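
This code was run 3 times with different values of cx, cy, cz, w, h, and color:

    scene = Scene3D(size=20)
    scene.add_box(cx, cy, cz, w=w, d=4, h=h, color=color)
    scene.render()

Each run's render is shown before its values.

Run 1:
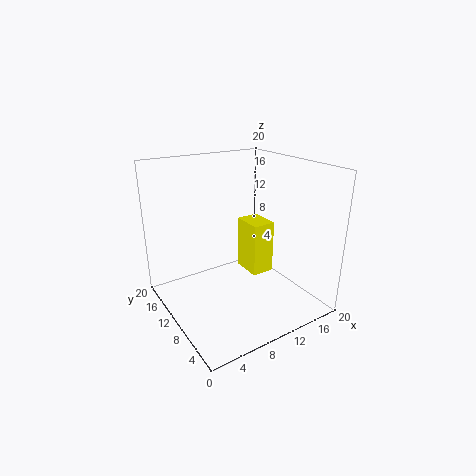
cx = 10; cy = 6; cz = 6; w = 3; h = 7; color = 'yellow'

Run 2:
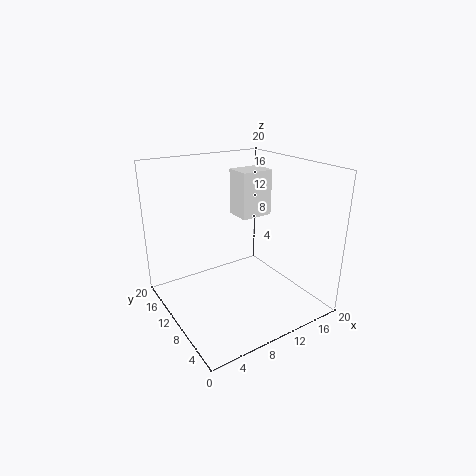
cx = 13; cy = 13; cz = 11; w = 5; h = 7; color = 'white'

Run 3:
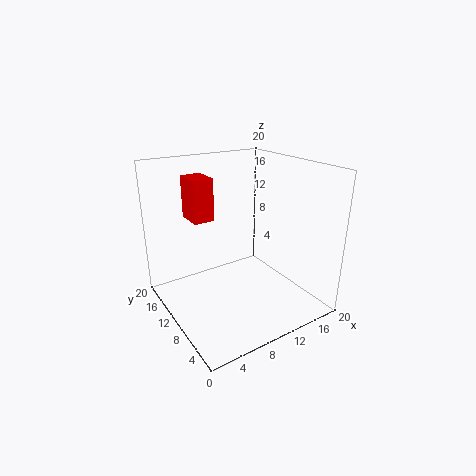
cx = 5; cy = 13; cz = 12; w = 3; h = 6; color = 'red'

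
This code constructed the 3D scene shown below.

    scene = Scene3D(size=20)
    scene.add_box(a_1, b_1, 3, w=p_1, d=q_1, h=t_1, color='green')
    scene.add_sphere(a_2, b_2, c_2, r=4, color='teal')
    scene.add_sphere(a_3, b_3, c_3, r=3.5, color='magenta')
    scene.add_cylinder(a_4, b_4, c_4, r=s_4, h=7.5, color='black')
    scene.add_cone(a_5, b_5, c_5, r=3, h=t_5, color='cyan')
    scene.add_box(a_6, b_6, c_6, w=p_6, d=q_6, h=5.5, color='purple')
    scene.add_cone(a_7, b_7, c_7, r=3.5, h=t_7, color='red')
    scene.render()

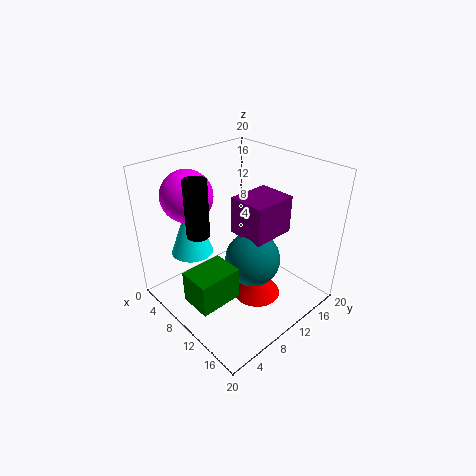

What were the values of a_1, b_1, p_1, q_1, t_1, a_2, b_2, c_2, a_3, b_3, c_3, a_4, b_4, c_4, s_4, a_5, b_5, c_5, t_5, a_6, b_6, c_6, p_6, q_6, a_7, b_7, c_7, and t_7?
a_1 = 8.5
b_1 = 1.5
p_1 = 4.5
q_1 = 6
t_1 = 4.5
a_2 = 11
b_2 = 12
c_2 = 6
a_3 = 5
b_3 = 5.5
c_3 = 16
a_4 = 8.5
b_4 = 4.5
c_4 = 12
s_4 = 1.5
a_5 = 4.5
b_5 = 6
c_5 = 7
t_5 = 8
a_6 = 7.5
b_6 = 11
c_6 = 9.5
p_6 = 5.5
q_6 = 6.5
a_7 = 12
b_7 = 12
c_7 = 0.5
t_7 = 5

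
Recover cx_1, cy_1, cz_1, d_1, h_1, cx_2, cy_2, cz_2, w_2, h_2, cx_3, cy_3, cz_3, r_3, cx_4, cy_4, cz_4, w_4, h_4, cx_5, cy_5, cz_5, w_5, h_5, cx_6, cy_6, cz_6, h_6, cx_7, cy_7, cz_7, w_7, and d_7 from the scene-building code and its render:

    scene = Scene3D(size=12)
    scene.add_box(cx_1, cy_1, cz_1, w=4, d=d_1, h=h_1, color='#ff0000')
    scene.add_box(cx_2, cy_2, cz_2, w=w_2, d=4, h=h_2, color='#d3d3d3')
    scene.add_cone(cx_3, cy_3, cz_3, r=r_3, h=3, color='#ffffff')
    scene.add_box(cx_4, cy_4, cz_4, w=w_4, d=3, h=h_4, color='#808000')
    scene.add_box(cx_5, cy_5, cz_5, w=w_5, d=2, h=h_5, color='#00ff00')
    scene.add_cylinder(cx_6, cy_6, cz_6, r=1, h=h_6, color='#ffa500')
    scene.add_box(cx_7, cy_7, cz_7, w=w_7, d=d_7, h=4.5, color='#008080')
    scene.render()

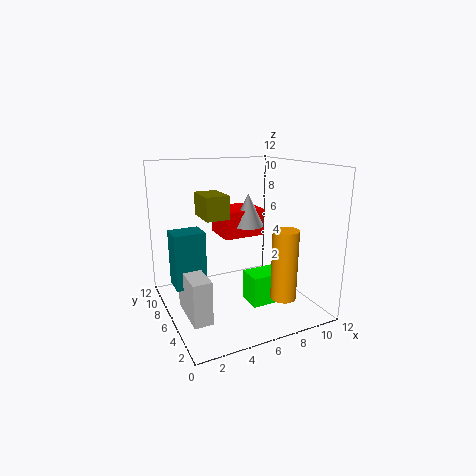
cx_1 = 6; cy_1 = 8.5; cz_1 = 5; d_1 = 3.5; h_1 = 2.5; cx_2 = 1; cy_2 = 3; cz_2 = 0.5; w_2 = 1.5; h_2 = 3.5; cx_3 = 8.5; cy_3 = 9; cz_3 = 6; r_3 = 1.5; cx_4 = 3.5; cy_4 = 6.5; cz_4 = 7.5; w_4 = 2; h_4 = 2; cx_5 = 6; cy_5 = 3; cz_5 = 1; w_5 = 3; h_5 = 2.5; cx_6 = 8; cy_6 = 2; cz_6 = 2; h_6 = 5.5; cx_7 = 0.5; cy_7 = 5.5; cz_7 = 2.5; w_7 = 2.5; d_7 = 2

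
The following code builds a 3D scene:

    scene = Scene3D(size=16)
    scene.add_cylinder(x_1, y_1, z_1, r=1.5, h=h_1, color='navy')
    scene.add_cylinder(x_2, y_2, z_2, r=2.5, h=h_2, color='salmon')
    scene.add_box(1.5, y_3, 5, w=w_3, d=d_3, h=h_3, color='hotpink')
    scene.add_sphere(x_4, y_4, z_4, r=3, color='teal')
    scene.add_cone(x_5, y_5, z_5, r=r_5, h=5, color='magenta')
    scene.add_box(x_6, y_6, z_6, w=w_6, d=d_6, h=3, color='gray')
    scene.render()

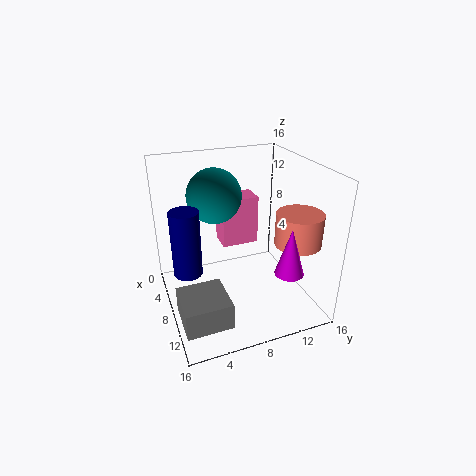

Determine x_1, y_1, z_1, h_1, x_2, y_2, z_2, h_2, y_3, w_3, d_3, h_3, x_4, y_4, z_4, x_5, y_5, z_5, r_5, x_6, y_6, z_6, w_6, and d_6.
x_1 = 9, y_1 = 2, z_1 = 5.5, h_1 = 7, x_2 = 11.5, y_2 = 13.5, z_2 = 8, h_2 = 3.5, y_3 = 7.5, w_3 = 3, d_3 = 4.5, h_3 = 6, x_4 = 6, y_4 = 6, z_4 = 12.5, x_5 = 13.5, y_5 = 11.5, z_5 = 6, r_5 = 1.5, x_6 = 8.5, y_6 = 0.5, z_6 = 0.5, w_6 = 5, d_6 = 5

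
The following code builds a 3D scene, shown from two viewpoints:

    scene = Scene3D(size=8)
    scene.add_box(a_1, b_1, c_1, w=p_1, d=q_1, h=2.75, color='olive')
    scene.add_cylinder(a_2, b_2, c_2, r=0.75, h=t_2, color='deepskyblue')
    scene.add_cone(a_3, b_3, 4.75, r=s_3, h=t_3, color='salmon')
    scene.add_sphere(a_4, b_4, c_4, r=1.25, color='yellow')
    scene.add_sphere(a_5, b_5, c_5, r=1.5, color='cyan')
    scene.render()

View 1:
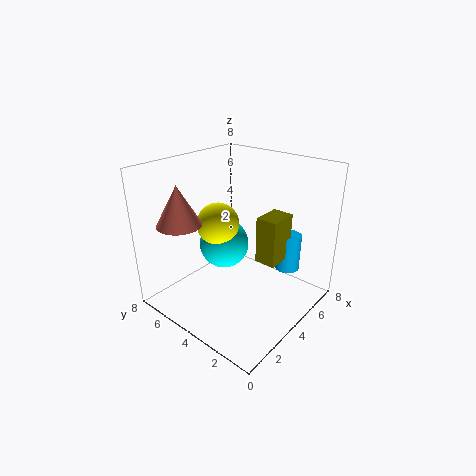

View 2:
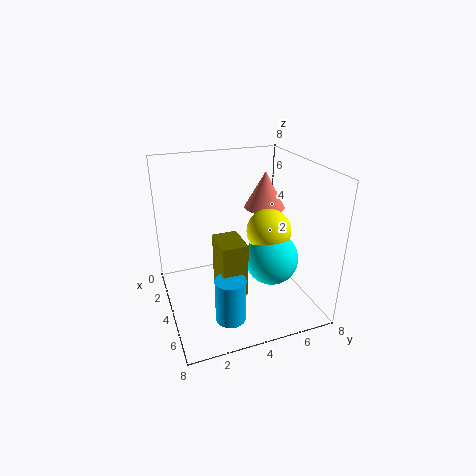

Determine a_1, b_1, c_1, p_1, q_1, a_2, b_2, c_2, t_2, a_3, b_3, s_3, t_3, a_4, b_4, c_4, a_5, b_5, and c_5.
a_1 = 5; b_1 = 2.25; c_1 = 2.25; p_1 = 1.75; q_1 = 1.25; a_2 = 7; b_2 = 2.5; c_2 = 1.25; t_2 = 2.25; a_3 = 2; b_3 = 6.5; s_3 = 1.25; t_3 = 2.25; a_4 = 4.25; b_4 = 5.75; c_4 = 4.25; a_5 = 4.75; b_5 = 5.75; c_5 = 2.75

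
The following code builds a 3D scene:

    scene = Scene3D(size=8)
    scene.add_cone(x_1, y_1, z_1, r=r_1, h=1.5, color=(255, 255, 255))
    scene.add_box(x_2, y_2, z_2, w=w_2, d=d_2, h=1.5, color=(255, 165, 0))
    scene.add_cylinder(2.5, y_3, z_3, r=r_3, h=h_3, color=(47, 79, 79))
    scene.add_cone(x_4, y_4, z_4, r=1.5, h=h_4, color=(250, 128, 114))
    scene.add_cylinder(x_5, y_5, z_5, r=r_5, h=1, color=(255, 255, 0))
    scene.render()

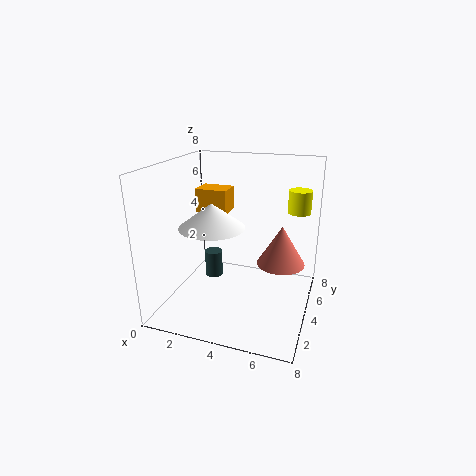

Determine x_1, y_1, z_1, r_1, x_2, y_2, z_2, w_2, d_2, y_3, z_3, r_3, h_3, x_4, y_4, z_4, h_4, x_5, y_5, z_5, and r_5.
x_1 = 2, y_1 = 5, z_1 = 4, r_1 = 2, x_2 = 0.5, y_2 = 6, z_2 = 4.5, w_2 = 2, d_2 = 1.5, y_3 = 4, z_3 = 1.5, r_3 = 0.5, h_3 = 1.5, x_4 = 6, y_4 = 6.5, z_4 = 1.5, h_4 = 2.5, x_5 = 7.5, y_5 = 2, z_5 = 6.5, r_5 = 0.5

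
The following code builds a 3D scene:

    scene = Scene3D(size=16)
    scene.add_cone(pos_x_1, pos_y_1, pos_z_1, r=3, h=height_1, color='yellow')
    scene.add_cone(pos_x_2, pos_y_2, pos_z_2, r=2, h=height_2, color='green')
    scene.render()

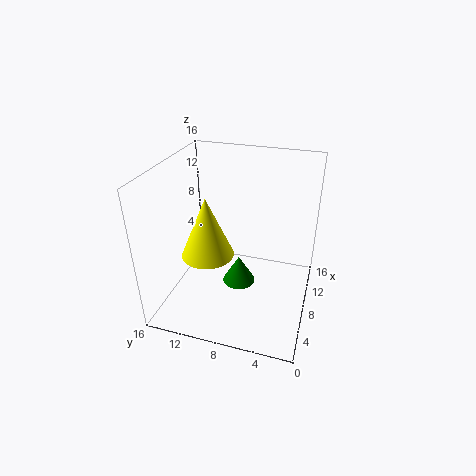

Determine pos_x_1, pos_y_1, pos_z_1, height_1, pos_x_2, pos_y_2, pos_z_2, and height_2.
pos_x_1 = 7.5, pos_y_1 = 11.5, pos_z_1 = 5.5, height_1 = 7, pos_x_2 = 10, pos_y_2 = 8.5, pos_z_2 = 0.5, height_2 = 3.5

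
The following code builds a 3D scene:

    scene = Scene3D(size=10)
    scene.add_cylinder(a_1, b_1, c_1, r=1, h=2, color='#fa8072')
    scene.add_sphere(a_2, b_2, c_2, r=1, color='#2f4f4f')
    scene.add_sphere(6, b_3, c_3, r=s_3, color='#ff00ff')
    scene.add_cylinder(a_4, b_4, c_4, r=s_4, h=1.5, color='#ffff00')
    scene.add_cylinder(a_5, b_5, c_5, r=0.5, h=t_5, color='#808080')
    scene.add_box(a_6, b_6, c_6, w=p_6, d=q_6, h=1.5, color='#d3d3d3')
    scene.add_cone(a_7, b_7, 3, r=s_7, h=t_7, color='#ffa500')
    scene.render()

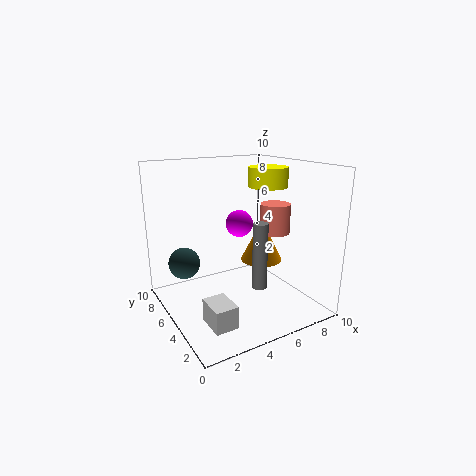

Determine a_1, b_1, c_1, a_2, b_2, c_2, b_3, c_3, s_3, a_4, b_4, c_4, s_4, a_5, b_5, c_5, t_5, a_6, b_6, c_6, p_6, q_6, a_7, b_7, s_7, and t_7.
a_1 = 7, b_1 = 3.5, c_1 = 5.5, a_2 = 1, b_2 = 5, c_2 = 4, b_3 = 6.5, c_3 = 5.5, s_3 = 1, a_4 = 8.5, b_4 = 6.5, c_4 = 8, s_4 = 1.5, a_5 = 5.5, b_5 = 3, c_5 = 2, t_5 = 4.5, a_6 = 1.5, b_6 = 1.5, c_6 = 0.5, p_6 = 1.5, q_6 = 2, a_7 = 7, b_7 = 5, s_7 = 1.5, t_7 = 3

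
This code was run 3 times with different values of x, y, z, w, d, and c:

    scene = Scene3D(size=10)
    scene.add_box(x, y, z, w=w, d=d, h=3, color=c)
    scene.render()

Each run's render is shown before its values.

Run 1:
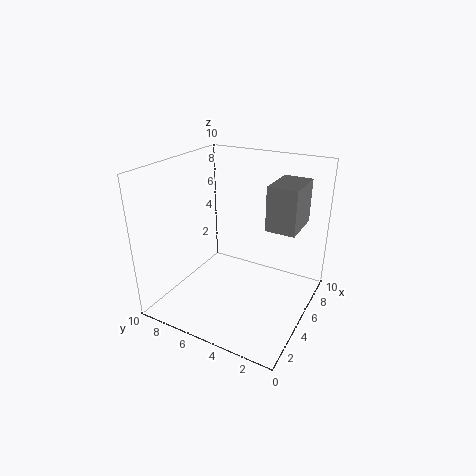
x = 5; y = 1; z = 6; w = 3; d = 2; c = 'gray'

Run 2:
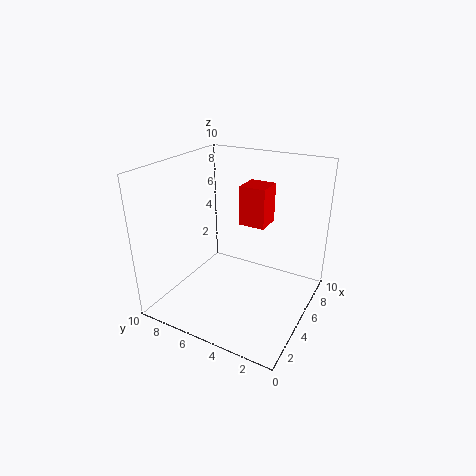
x = 7; y = 4; z = 5; w = 2; d = 2; c = 'red'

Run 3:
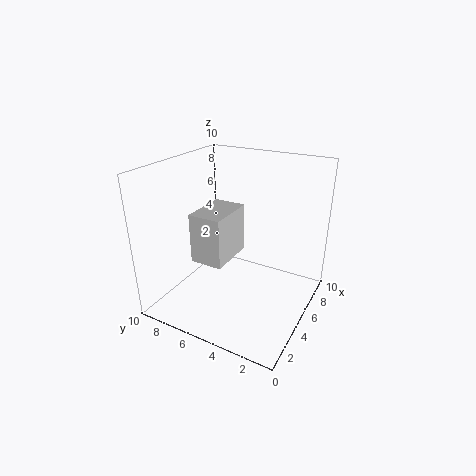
x = 1; y = 4; z = 5; w = 3; d = 2; c = 'lightgray'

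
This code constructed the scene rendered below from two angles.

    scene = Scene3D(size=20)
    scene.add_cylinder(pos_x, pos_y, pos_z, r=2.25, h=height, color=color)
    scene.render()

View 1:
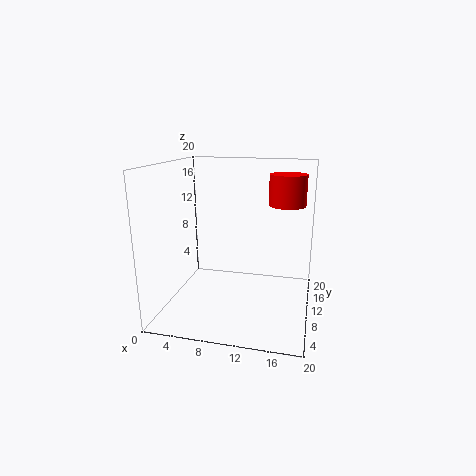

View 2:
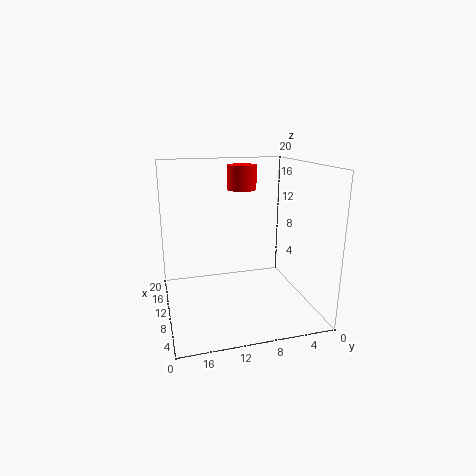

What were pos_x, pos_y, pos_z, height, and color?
pos_x = 16.75
pos_y = 7.5
pos_z = 15.5
height = 3.75
color = 'red'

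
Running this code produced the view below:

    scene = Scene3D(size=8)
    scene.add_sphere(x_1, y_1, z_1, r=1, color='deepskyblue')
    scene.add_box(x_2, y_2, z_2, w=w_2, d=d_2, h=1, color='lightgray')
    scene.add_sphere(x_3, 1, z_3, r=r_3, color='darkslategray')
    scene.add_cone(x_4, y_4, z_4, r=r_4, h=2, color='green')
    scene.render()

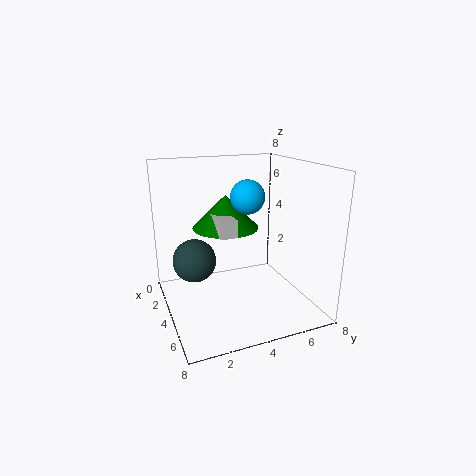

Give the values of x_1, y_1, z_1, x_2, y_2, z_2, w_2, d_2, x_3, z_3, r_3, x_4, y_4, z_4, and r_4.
x_1 = 3, y_1 = 5, z_1 = 6, x_2 = 2, y_2 = 3, z_2 = 4, w_2 = 2, d_2 = 1, x_3 = 6, z_3 = 4, r_3 = 1, x_4 = 2, y_4 = 4, z_4 = 4, r_4 = 2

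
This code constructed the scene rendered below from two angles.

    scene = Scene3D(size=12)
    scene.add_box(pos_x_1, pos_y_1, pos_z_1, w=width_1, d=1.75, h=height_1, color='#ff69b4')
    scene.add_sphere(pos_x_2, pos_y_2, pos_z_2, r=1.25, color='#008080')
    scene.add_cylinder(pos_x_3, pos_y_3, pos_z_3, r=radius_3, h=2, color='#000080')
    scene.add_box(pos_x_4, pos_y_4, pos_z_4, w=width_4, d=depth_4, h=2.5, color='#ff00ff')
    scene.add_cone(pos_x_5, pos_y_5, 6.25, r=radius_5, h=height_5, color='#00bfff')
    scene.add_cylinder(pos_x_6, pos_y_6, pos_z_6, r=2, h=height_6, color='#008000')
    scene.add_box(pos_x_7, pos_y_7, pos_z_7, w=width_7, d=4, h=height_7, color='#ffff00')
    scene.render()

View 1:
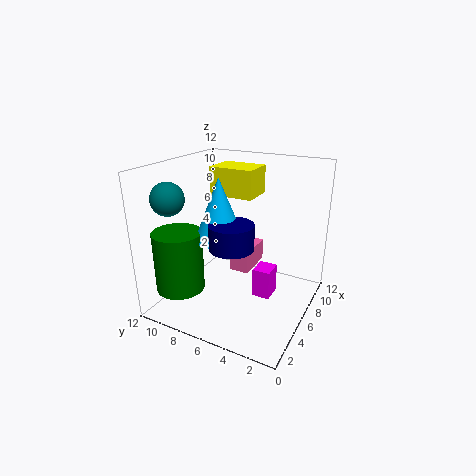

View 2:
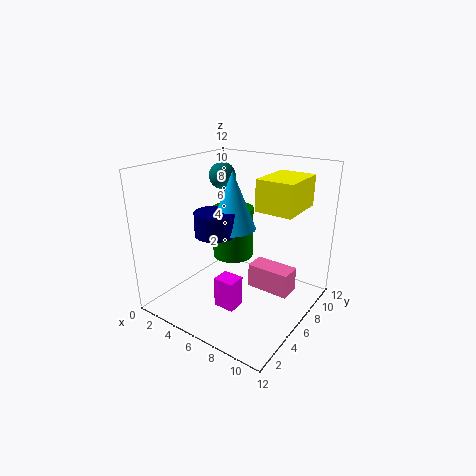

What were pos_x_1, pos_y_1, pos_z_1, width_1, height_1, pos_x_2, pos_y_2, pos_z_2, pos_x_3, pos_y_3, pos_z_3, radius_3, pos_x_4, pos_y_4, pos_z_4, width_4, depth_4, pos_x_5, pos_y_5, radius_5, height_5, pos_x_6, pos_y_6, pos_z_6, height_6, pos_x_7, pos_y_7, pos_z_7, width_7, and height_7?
pos_x_1 = 7.25
pos_y_1 = 5.75
pos_z_1 = 2
width_1 = 3.5
height_1 = 2
pos_x_2 = 1.75
pos_y_2 = 9.5
pos_z_2 = 10
pos_x_3 = 4
pos_y_3 = 5.5
pos_z_3 = 6
radius_3 = 1.75
pos_x_4 = 5.75
pos_y_4 = 3
pos_z_4 = 1
width_4 = 1.75
depth_4 = 1.5
pos_x_5 = 4.75
pos_y_5 = 7
radius_5 = 2
height_5 = 5
pos_x_6 = 2.75
pos_y_6 = 9.75
pos_z_6 = 2
height_6 = 5
pos_x_7 = 7.75
pos_y_7 = 5.75
pos_z_7 = 8.75
width_7 = 3
height_7 = 2.5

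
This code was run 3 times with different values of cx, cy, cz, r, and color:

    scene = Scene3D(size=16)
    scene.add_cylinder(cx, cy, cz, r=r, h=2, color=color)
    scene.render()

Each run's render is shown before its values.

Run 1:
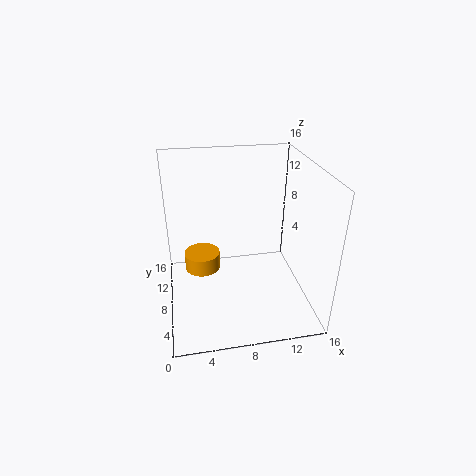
cx = 4; cy = 9; cz = 4; r = 2; color = 'orange'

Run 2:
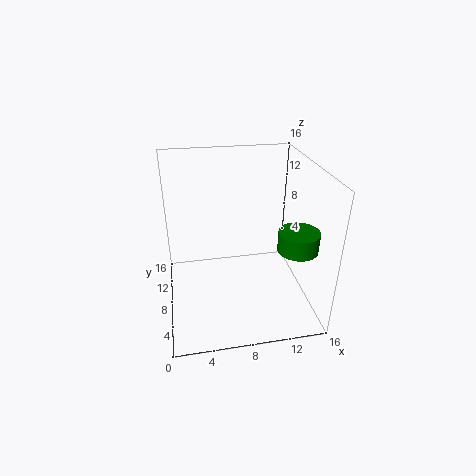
cx = 13; cy = 3; cz = 9; r = 2; color = 'green'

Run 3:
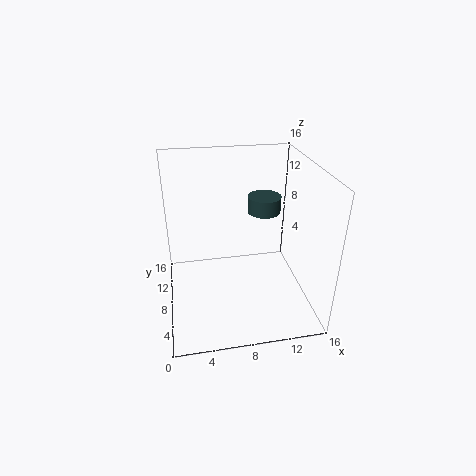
cx = 12; cy = 12; cz = 9; r = 2; color = 'darkslategray'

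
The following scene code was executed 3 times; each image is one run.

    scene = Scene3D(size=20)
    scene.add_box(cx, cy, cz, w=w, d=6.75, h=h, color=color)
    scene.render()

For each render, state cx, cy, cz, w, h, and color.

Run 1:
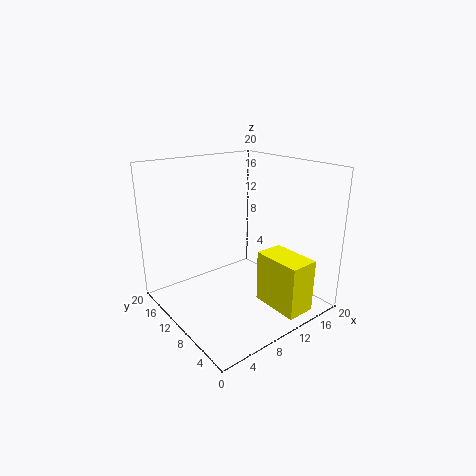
cx = 11.25, cy = 0.5, cz = 1.25, w = 4, h = 7.25, color = 'yellow'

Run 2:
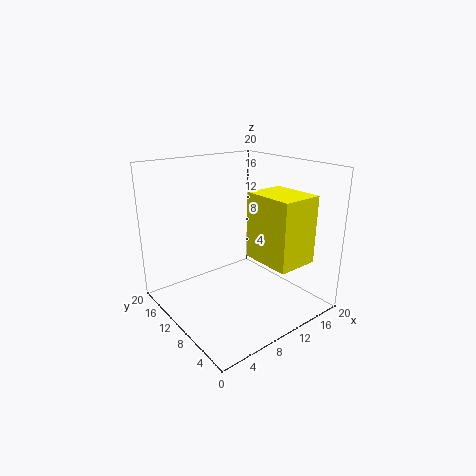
cx = 9.75, cy = 1, cz = 8.25, w = 5.5, h = 8.75, color = 'yellow'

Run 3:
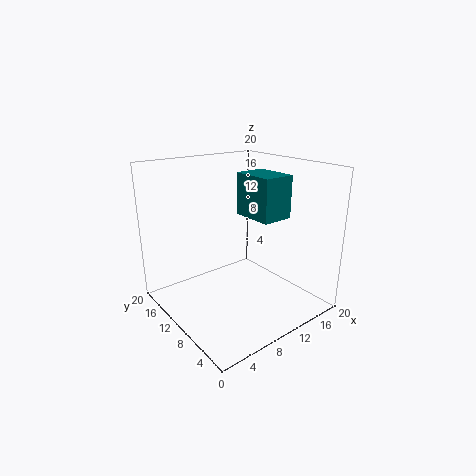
cx = 14.25, cy = 9, cz = 11.25, w = 5, h = 6.5, color = 'teal'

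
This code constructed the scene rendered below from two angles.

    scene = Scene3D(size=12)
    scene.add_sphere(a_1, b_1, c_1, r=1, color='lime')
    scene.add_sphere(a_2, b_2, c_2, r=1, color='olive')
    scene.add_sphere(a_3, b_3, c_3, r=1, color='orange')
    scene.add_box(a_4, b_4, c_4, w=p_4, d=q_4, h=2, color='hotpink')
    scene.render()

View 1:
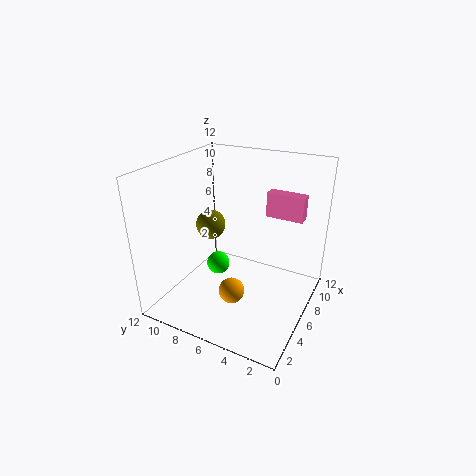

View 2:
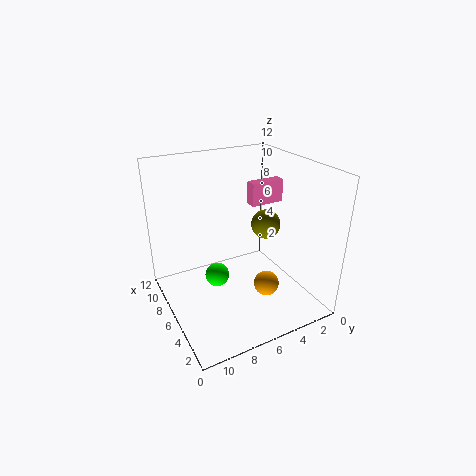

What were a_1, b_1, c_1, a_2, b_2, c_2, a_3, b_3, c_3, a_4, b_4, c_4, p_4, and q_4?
a_1 = 6, b_1 = 8, c_1 = 3, a_2 = 2, b_2 = 6, c_2 = 9, a_3 = 3, b_3 = 5, c_3 = 3, a_4 = 7, b_4 = 1, c_4 = 8, p_4 = 1, q_4 = 3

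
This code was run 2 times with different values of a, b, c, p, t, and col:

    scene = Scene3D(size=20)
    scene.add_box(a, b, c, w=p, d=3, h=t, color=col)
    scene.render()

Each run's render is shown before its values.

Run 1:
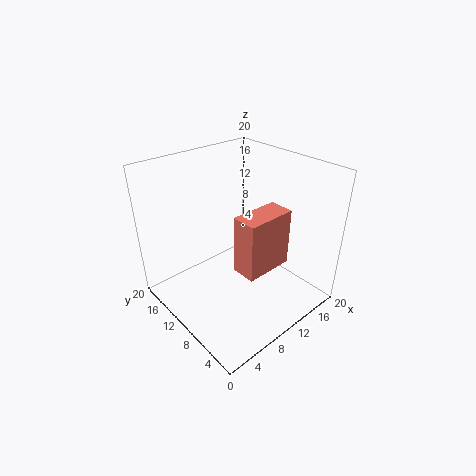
a = 5; b = 2; c = 10; p = 6; t = 7; col = 'salmon'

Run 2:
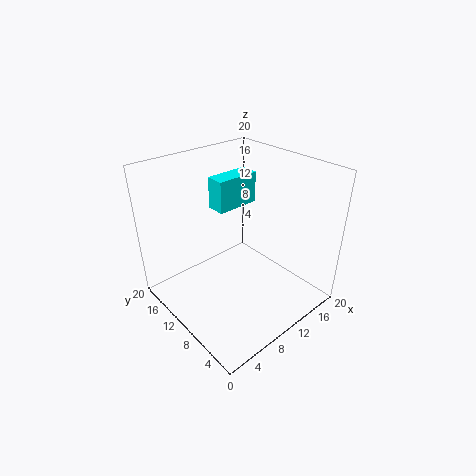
a = 11.5; b = 15.5; c = 11; p = 7; t = 5; col = 'cyan'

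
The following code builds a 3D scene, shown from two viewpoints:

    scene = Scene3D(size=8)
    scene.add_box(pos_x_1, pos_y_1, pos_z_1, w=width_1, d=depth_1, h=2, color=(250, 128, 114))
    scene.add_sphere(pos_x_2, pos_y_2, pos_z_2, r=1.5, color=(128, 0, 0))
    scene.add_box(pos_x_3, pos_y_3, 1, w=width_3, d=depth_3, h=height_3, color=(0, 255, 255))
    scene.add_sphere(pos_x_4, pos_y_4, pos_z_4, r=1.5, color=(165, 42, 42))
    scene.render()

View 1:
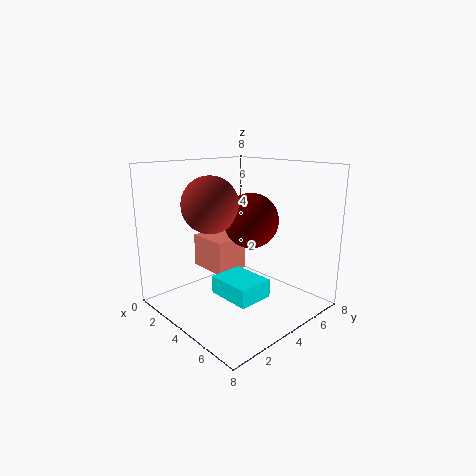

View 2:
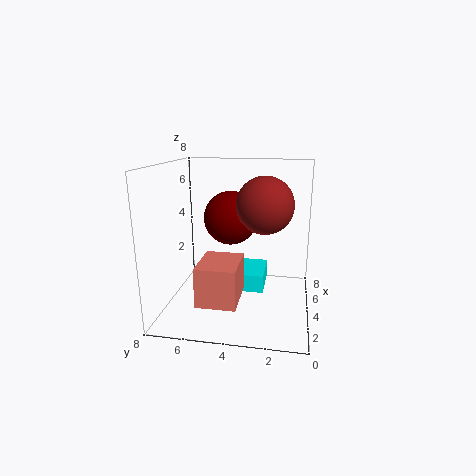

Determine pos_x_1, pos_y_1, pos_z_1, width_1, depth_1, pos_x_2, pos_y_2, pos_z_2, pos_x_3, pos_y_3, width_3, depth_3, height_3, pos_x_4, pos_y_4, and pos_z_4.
pos_x_1 = 0.5, pos_y_1 = 3.5, pos_z_1 = 1.5, width_1 = 2.5, depth_1 = 2, pos_x_2 = 4.5, pos_y_2 = 4.5, pos_z_2 = 5, pos_x_3 = 3.5, pos_y_3 = 2.5, width_3 = 2.5, depth_3 = 2, height_3 = 1, pos_x_4 = 3.5, pos_y_4 = 2.5, pos_z_4 = 6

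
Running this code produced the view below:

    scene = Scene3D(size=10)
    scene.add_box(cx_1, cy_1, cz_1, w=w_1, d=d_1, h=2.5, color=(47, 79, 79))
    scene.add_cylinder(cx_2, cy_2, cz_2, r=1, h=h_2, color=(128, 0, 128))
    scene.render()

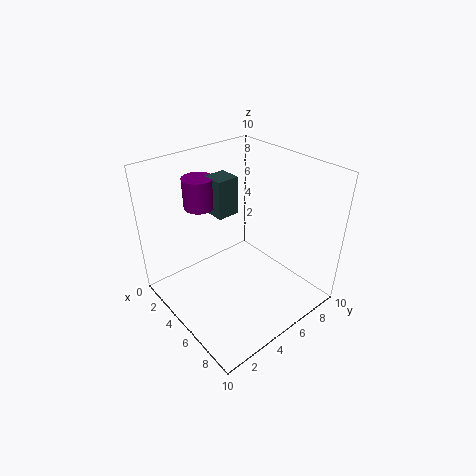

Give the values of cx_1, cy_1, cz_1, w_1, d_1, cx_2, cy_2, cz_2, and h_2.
cx_1 = 3.5; cy_1 = 3.5; cz_1 = 7; w_1 = 1.5; d_1 = 1.5; cx_2 = 3.5; cy_2 = 3; cz_2 = 7.5; h_2 = 2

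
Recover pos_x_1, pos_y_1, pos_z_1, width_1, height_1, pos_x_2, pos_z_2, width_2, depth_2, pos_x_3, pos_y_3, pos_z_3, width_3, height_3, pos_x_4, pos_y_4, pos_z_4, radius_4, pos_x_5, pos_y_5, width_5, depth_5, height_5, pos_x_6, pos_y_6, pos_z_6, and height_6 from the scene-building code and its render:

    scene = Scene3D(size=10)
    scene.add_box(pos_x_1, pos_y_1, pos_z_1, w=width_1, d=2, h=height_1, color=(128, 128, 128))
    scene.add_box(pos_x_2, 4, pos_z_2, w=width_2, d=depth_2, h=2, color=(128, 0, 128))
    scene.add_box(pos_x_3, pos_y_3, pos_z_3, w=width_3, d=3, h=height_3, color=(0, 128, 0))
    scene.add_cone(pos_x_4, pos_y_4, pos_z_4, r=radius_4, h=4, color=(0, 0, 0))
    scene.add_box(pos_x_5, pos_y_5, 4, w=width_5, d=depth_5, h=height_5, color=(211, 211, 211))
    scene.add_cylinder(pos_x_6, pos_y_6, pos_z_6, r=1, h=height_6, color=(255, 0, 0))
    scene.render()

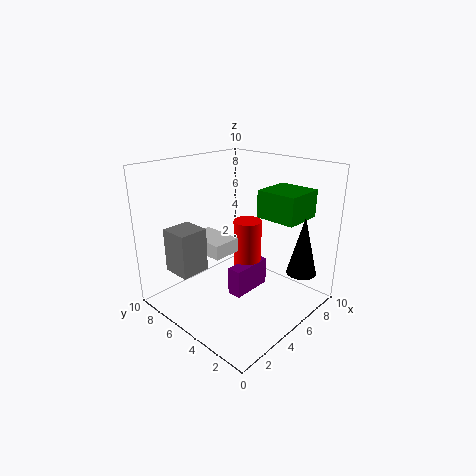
pos_x_1 = 1; pos_y_1 = 6; pos_z_1 = 3; width_1 = 2; height_1 = 3; pos_x_2 = 4; pos_z_2 = 1; width_2 = 3; depth_2 = 1; pos_x_3 = 7; pos_y_3 = 2; pos_z_3 = 6; width_3 = 3; height_3 = 2; pos_x_4 = 7; pos_y_4 = 1; pos_z_4 = 3; radius_4 = 1; pos_x_5 = 3; pos_y_5 = 5; width_5 = 2; depth_5 = 3; height_5 = 1; pos_x_6 = 6; pos_y_6 = 5; pos_z_6 = 2; height_6 = 4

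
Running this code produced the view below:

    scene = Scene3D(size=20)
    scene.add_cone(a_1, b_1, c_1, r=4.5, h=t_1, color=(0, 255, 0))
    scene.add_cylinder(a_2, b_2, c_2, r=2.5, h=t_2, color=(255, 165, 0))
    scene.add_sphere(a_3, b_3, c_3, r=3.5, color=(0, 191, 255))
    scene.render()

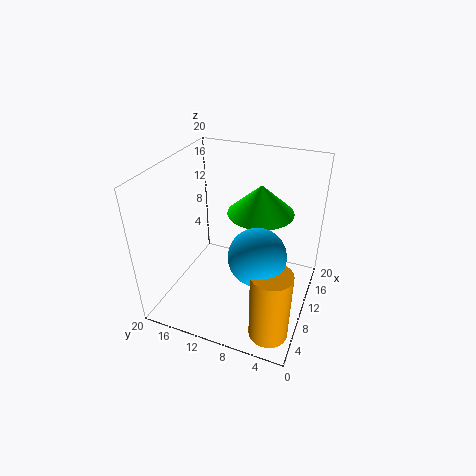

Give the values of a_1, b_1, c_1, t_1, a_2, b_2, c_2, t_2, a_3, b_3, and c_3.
a_1 = 12; b_1 = 7.5; c_1 = 13.5; t_1 = 4; a_2 = 3; b_2 = 3; c_2 = 1.5; t_2 = 9.5; a_3 = 5; b_3 = 5.5; c_3 = 11.5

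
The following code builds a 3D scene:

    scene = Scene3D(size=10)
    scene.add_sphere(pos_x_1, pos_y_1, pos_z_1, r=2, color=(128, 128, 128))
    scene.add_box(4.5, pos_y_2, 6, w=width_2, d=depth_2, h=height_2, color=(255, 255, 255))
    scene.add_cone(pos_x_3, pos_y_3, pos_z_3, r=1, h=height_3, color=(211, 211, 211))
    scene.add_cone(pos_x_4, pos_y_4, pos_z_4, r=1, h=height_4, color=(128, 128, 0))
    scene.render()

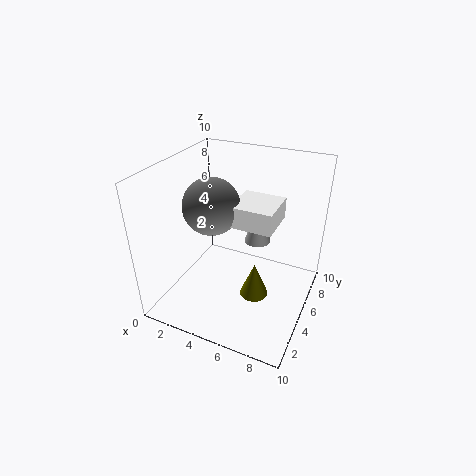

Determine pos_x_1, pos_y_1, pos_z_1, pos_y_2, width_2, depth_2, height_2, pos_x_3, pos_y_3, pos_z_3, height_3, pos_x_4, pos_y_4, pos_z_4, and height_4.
pos_x_1 = 3; pos_y_1 = 5; pos_z_1 = 7; pos_y_2 = 4.5; width_2 = 3; depth_2 = 3; height_2 = 1.5; pos_x_3 = 5.5; pos_y_3 = 7.5; pos_z_3 = 3.5; height_3 = 3; pos_x_4 = 6.5; pos_y_4 = 4.5; pos_z_4 = 1; height_4 = 2.5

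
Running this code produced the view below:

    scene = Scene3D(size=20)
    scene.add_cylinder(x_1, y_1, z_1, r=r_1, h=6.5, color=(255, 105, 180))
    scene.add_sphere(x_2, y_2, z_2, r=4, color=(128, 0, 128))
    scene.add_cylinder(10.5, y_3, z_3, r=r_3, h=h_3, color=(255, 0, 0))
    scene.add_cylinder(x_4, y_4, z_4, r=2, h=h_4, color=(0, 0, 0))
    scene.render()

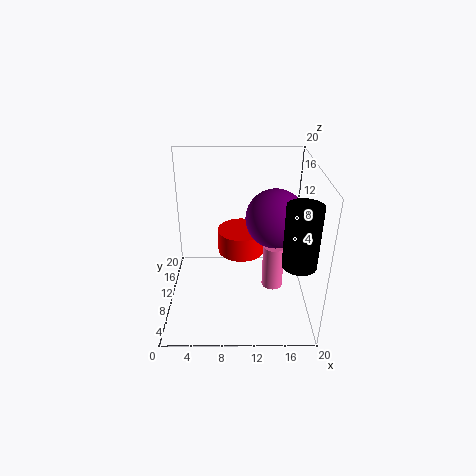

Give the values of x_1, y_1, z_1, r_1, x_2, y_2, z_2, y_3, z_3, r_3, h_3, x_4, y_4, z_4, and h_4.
x_1 = 15
y_1 = 9.5
z_1 = 2.5
r_1 = 1.5
x_2 = 15
y_2 = 10
z_2 = 13
y_3 = 13.5
z_3 = 6
r_3 = 3.5
h_3 = 3.5
x_4 = 17
y_4 = 2
z_4 = 11
h_4 = 7.5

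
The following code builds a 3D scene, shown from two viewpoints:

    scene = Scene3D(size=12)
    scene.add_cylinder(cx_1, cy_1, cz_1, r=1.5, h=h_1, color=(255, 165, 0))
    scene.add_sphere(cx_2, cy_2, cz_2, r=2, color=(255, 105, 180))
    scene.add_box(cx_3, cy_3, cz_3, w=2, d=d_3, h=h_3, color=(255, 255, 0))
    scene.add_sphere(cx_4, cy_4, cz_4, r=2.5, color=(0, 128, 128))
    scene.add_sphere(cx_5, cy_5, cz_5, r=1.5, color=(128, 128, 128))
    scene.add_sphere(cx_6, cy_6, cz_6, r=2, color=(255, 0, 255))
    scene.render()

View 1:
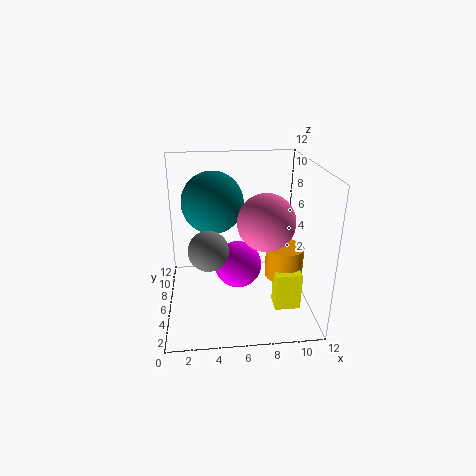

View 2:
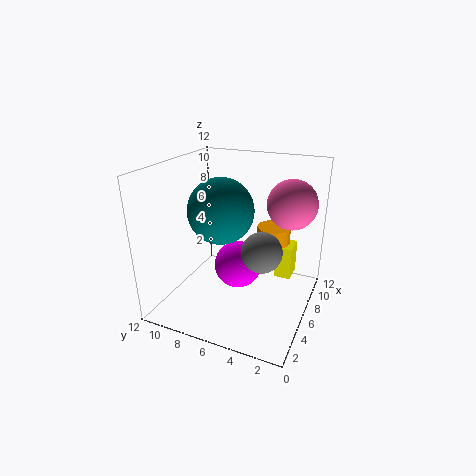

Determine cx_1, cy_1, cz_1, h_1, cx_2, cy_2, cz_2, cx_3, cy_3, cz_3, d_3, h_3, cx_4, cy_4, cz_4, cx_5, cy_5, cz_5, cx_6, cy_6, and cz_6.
cx_1 = 9.5; cy_1 = 4; cz_1 = 3.5; h_1 = 2.5; cx_2 = 7.5; cy_2 = 2; cz_2 = 9; cx_3 = 8.5; cy_3 = 2; cz_3 = 1.5; d_3 = 1.5; h_3 = 3; cx_4 = 4; cy_4 = 6.5; cz_4 = 9; cx_5 = 3.5; cy_5 = 3; cz_5 = 6.5; cx_6 = 6; cy_6 = 6; cz_6 = 3.5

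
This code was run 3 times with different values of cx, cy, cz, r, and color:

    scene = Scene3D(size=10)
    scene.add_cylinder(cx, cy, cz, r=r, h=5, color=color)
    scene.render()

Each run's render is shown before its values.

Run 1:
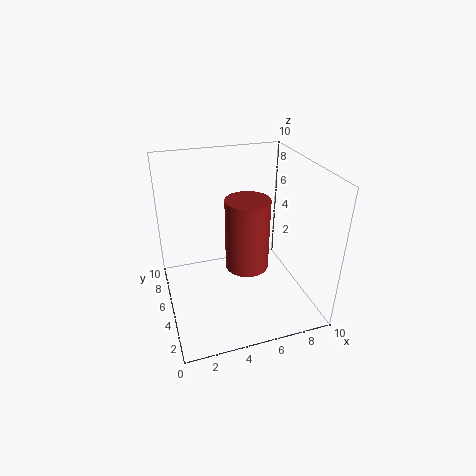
cx = 5.5; cy = 4.5; cz = 3; r = 1.5; color = 'brown'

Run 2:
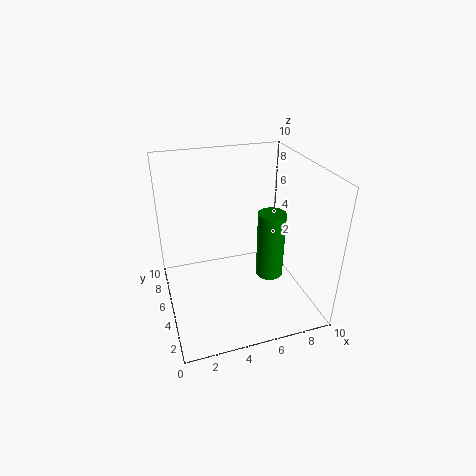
cx = 7.5; cy = 5; cz = 1.5; r = 1; color = 'green'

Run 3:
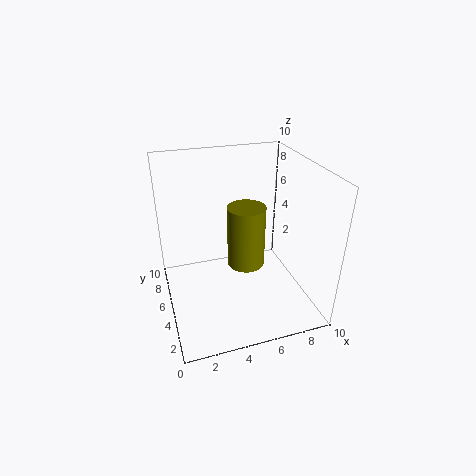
cx = 6.5; cy = 7.5; cz = 1; r = 1.5; color = 'olive'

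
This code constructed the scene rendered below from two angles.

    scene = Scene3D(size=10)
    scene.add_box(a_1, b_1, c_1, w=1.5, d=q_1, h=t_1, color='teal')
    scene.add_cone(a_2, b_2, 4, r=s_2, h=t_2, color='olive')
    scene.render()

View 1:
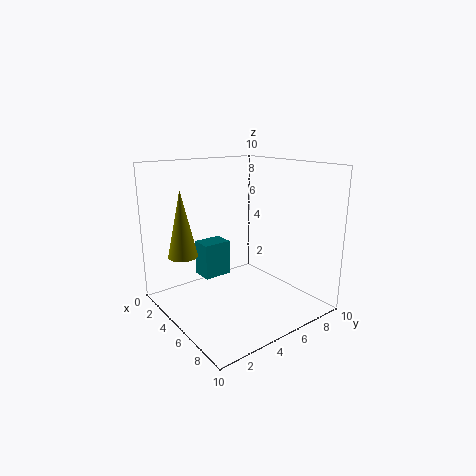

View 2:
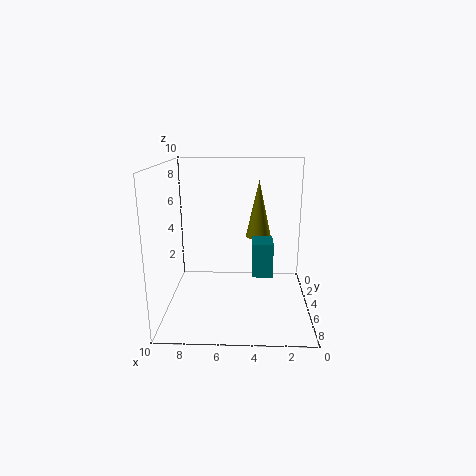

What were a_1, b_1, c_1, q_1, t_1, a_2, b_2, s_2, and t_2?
a_1 = 2.5; b_1 = 3; c_1 = 2; q_1 = 2; t_1 = 2.5; a_2 = 3.5; b_2 = 1.5; s_2 = 1; t_2 = 4.5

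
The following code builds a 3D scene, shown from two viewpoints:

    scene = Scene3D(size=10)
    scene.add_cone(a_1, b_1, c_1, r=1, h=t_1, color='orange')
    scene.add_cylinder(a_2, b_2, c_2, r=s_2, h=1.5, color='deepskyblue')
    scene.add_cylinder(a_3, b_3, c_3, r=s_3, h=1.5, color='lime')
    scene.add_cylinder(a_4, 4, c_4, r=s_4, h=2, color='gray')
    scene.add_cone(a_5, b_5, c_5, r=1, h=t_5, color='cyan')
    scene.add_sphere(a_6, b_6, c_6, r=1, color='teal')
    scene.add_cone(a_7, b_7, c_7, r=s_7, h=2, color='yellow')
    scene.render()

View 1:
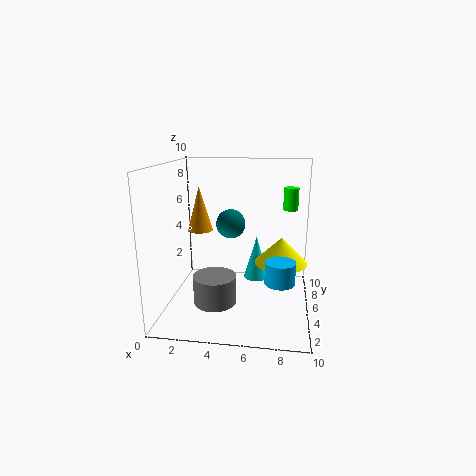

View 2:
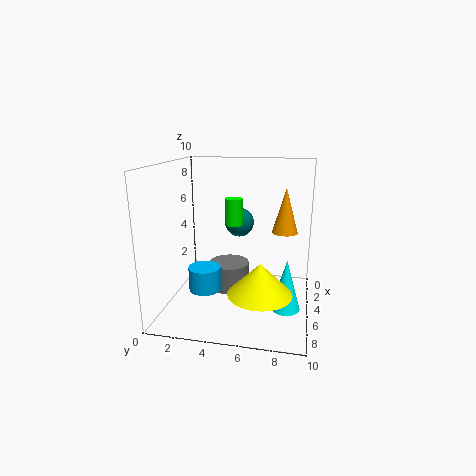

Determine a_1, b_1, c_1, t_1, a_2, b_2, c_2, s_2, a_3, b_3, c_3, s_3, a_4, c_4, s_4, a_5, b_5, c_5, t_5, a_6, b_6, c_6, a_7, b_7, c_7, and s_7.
a_1 = 1.5
b_1 = 8
c_1 = 4.5
t_1 = 3.5
a_2 = 8
b_2 = 3.5
c_2 = 2.5
s_2 = 1
a_3 = 8.5
b_3 = 5.5
c_3 = 7
s_3 = 0.5
a_4 = 3.5
c_4 = 0.5
s_4 = 1.5
a_5 = 6
b_5 = 8.5
c_5 = 0.5
t_5 = 3.5
a_6 = 4.5
b_6 = 5
c_6 = 6
a_7 = 8
b_7 = 7
c_7 = 2.5
s_7 = 2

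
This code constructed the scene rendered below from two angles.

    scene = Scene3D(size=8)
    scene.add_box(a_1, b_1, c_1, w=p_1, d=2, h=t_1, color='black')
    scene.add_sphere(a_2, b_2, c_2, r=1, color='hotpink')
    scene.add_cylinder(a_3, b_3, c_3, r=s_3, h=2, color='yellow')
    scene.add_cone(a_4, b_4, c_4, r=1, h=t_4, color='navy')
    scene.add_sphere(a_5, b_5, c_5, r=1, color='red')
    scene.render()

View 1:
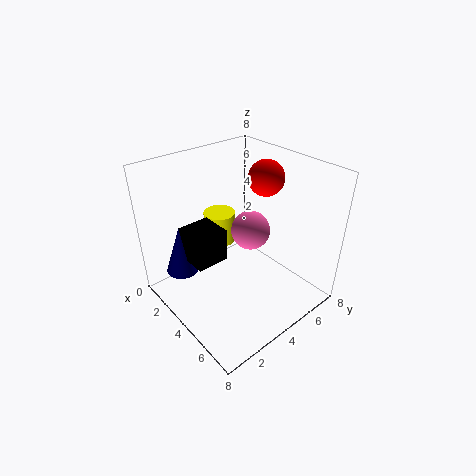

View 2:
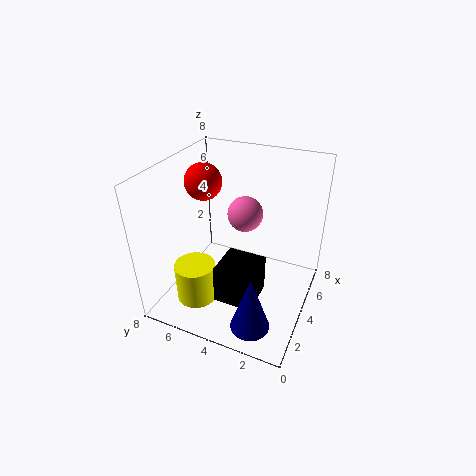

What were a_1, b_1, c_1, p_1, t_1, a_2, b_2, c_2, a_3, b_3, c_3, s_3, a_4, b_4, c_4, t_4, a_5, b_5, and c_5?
a_1 = 1
b_1 = 2
c_1 = 2
p_1 = 2
t_1 = 2
a_2 = 5
b_2 = 4
c_2 = 5
a_3 = 1
b_3 = 5
c_3 = 2
s_3 = 1
a_4 = 1
b_4 = 2
c_4 = 1
t_4 = 3
a_5 = 4
b_5 = 6
c_5 = 7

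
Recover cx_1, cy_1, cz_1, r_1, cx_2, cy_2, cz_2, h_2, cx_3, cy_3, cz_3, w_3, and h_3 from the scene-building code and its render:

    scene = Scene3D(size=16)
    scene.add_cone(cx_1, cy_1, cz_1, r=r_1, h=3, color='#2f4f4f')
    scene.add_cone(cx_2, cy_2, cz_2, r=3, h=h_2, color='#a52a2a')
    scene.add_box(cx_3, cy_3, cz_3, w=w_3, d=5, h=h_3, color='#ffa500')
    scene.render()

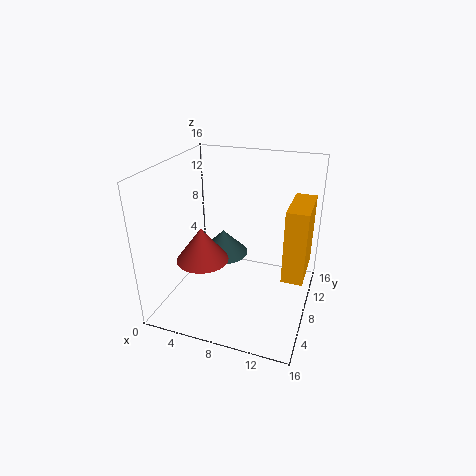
cx_1 = 5; cy_1 = 11; cz_1 = 4; r_1 = 3; cx_2 = 4; cy_2 = 7; cz_2 = 5; h_2 = 4; cx_3 = 14; cy_3 = 3; cz_3 = 7; w_3 = 2; h_3 = 7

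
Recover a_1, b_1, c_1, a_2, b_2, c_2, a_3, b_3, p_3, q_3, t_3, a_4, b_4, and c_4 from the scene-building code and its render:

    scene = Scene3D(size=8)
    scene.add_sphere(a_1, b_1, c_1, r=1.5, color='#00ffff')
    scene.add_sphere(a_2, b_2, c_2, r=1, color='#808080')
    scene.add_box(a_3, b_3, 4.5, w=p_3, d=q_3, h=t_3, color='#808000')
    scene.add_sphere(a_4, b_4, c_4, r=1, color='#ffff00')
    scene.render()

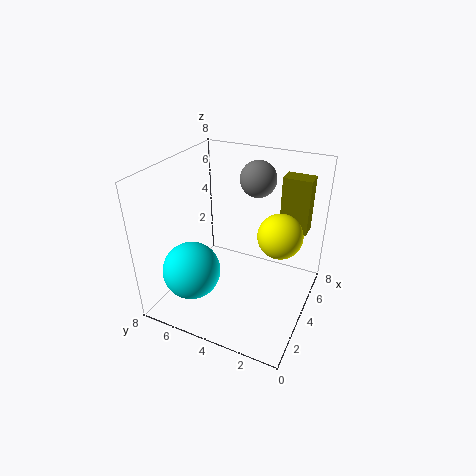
a_1 = 1.5
b_1 = 5.5
c_1 = 3
a_2 = 5.5
b_2 = 3.5
c_2 = 7
a_3 = 5
b_3 = 0.5
p_3 = 1
q_3 = 1.5
t_3 = 3
a_4 = 2
b_4 = 1
c_4 = 6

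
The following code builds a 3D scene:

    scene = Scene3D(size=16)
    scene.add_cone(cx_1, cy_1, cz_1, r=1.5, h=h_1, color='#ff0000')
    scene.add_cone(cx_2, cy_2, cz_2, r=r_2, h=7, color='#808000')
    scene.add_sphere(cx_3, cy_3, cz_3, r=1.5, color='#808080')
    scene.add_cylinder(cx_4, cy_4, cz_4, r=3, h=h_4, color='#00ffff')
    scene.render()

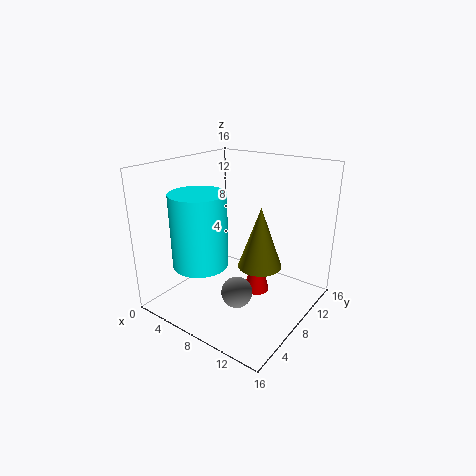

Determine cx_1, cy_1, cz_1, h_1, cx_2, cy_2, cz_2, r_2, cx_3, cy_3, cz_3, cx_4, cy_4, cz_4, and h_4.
cx_1 = 9; cy_1 = 10.5; cz_1 = 0.5; h_1 = 6.5; cx_2 = 10; cy_2 = 9.5; cz_2 = 4.5; r_2 = 2.5; cx_3 = 11.5; cy_3 = 3; cz_3 = 5; cx_4 = 5.5; cy_4 = 4.5; cz_4 = 5.5; h_4 = 8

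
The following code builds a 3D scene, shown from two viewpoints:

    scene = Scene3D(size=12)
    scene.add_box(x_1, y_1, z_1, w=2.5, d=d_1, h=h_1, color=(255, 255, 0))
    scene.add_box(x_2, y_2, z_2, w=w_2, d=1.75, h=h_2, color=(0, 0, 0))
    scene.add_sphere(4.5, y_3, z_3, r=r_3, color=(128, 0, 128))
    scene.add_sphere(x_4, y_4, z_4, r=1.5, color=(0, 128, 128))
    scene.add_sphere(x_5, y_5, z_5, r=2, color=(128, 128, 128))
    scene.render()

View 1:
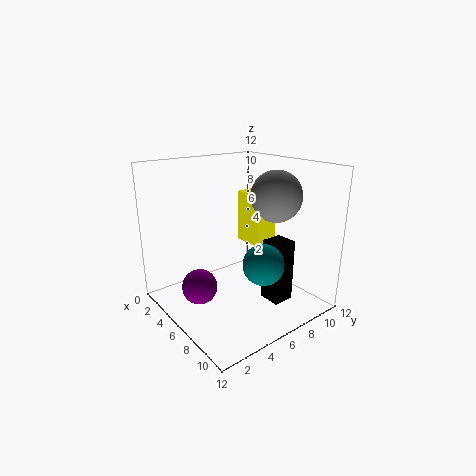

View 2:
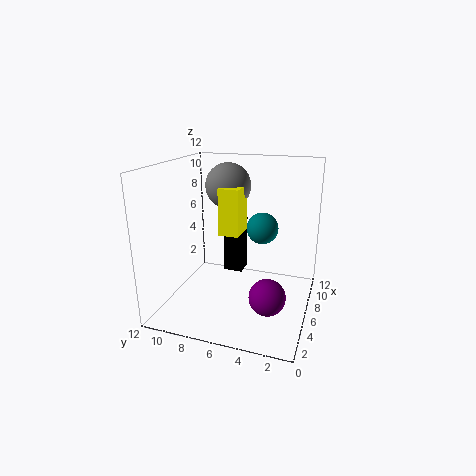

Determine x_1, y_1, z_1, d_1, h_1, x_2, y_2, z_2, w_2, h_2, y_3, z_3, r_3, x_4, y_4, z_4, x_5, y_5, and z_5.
x_1 = 6; y_1 = 6; z_1 = 6; d_1 = 1.75; h_1 = 4; x_2 = 8.5; y_2 = 6.5; z_2 = 1.5; w_2 = 1.75; h_2 = 5; y_3 = 3; z_3 = 1.75; r_3 = 1.5; x_4 = 10.25; y_4 = 5; z_4 = 5.5; x_5 = 8.5; y_5 = 7.75; z_5 = 9.75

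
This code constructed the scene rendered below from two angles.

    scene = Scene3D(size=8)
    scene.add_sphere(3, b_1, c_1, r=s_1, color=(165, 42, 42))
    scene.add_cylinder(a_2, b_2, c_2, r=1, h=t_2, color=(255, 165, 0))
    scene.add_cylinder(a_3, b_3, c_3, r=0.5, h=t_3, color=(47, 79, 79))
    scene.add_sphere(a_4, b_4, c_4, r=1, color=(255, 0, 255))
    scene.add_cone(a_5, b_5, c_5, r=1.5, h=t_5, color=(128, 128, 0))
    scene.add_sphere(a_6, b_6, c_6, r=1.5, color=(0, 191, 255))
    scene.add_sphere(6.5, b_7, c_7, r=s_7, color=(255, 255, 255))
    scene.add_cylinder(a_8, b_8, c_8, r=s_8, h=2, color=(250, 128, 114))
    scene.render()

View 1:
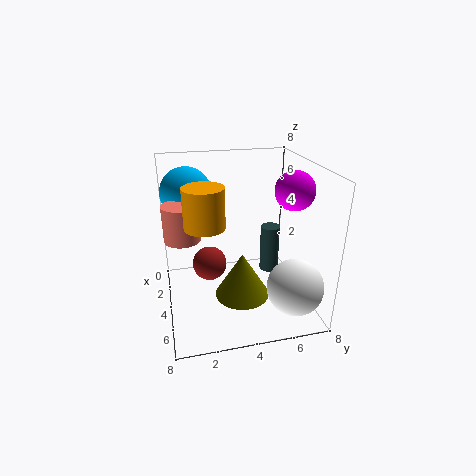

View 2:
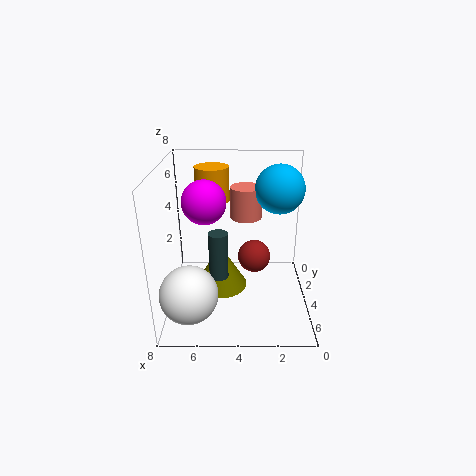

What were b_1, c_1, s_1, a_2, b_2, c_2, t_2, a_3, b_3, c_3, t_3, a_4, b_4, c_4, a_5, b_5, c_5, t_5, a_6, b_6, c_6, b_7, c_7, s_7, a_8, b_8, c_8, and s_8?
b_1 = 2.5; c_1 = 2; s_1 = 1; a_2 = 5.5; b_2 = 2; c_2 = 5.5; t_2 = 2; a_3 = 5; b_3 = 5.5; c_3 = 2.5; t_3 = 2.5; a_4 = 5.5; b_4 = 6.5; c_4 = 7; a_5 = 5; b_5 = 4; c_5 = 1; t_5 = 2.5; a_6 = 1.5; b_6 = 1.5; c_6 = 6; b_7 = 6.5; c_7 = 2; s_7 = 1.5; a_8 = 3.5; b_8 = 1; c_8 = 4; s_8 = 1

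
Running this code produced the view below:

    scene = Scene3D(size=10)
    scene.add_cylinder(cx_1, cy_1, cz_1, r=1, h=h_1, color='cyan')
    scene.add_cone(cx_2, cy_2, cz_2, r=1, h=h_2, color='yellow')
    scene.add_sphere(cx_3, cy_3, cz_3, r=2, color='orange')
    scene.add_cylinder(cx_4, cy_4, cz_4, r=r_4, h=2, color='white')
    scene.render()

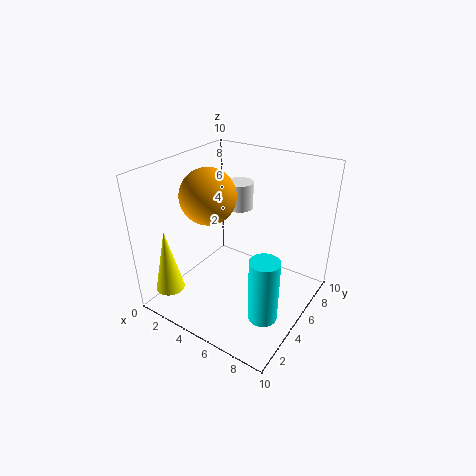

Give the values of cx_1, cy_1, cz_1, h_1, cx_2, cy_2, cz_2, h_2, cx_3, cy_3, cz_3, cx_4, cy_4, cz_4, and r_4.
cx_1 = 8, cy_1 = 3.5, cz_1 = 0.5, h_1 = 4.5, cx_2 = 1.5, cy_2 = 1.5, cz_2 = 1.5, h_2 = 4.5, cx_3 = 2.5, cy_3 = 5, cz_3 = 7.5, cx_4 = 3.5, cy_4 = 7.5, cz_4 = 6, r_4 = 1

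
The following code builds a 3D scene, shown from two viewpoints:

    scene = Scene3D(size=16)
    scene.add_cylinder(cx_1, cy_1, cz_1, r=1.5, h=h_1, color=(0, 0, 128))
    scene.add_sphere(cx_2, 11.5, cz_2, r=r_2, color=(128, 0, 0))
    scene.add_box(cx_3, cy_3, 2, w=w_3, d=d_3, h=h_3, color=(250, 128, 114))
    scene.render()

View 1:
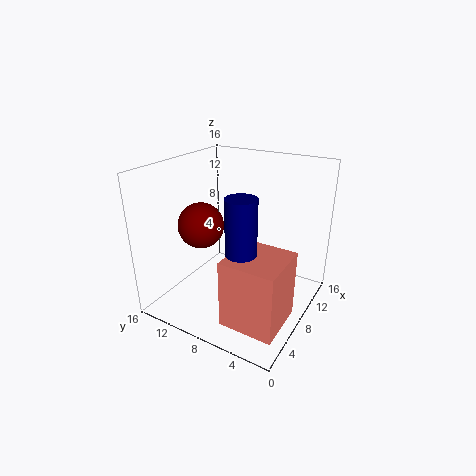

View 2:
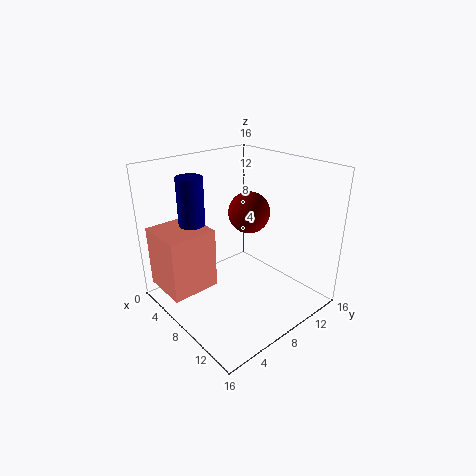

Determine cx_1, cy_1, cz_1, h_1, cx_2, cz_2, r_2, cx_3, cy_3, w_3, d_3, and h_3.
cx_1 = 3.5; cy_1 = 5; cz_1 = 9; h_1 = 5.5; cx_2 = 6; cz_2 = 9.5; r_2 = 2.5; cx_3 = 1; cy_3 = 0.5; w_3 = 5.5; d_3 = 5.5; h_3 = 7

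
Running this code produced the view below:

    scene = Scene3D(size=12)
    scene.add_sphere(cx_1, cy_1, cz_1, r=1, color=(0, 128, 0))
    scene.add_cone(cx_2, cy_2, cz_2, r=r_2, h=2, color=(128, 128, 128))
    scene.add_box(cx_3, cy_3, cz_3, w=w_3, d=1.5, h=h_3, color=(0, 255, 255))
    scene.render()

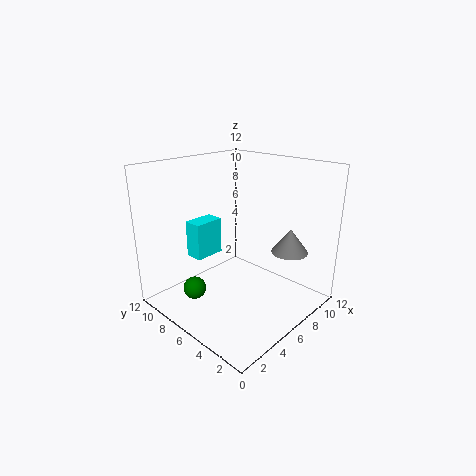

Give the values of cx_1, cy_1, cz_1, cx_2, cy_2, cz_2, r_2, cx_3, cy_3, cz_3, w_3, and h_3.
cx_1 = 3.5, cy_1 = 9, cz_1 = 1, cx_2 = 8.5, cy_2 = 2.5, cz_2 = 5, r_2 = 1.5, cx_3 = 3, cy_3 = 7.5, cz_3 = 4.5, w_3 = 2.5, h_3 = 3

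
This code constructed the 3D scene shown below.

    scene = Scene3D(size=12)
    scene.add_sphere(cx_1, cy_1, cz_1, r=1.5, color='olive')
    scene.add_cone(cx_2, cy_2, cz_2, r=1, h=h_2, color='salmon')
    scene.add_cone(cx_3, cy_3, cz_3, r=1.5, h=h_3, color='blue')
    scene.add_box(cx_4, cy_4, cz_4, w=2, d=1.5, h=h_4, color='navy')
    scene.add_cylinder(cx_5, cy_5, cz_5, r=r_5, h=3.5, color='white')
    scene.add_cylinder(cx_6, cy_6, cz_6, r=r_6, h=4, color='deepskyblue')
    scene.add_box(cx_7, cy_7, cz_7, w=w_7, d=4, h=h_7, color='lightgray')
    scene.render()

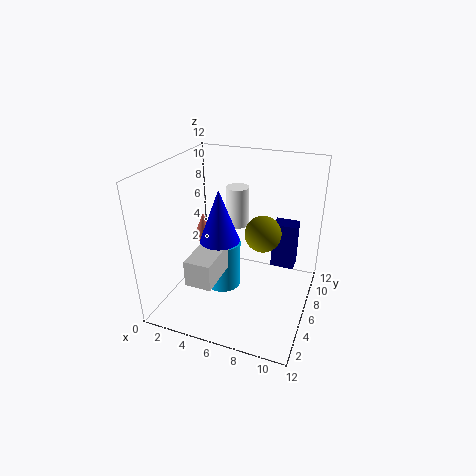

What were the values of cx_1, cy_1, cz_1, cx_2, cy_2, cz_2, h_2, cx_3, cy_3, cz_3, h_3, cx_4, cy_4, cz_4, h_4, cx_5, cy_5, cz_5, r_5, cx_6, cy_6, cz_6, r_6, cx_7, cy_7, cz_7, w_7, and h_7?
cx_1 = 8, cy_1 = 6.5, cz_1 = 6.5, cx_2 = 1.5, cy_2 = 8.5, cz_2 = 4, h_2 = 2.5, cx_3 = 5.5, cy_3 = 3.5, cz_3 = 7, h_3 = 4, cx_4 = 8.5, cy_4 = 7.5, cz_4 = 3, h_4 = 4, cx_5 = 5, cy_5 = 8.5, cz_5 = 6, r_5 = 1, cx_6 = 5, cy_6 = 5, cz_6 = 2, r_6 = 1.5, cx_7 = 4, cy_7 = 0.5, cz_7 = 4.5, w_7 = 2, h_7 = 2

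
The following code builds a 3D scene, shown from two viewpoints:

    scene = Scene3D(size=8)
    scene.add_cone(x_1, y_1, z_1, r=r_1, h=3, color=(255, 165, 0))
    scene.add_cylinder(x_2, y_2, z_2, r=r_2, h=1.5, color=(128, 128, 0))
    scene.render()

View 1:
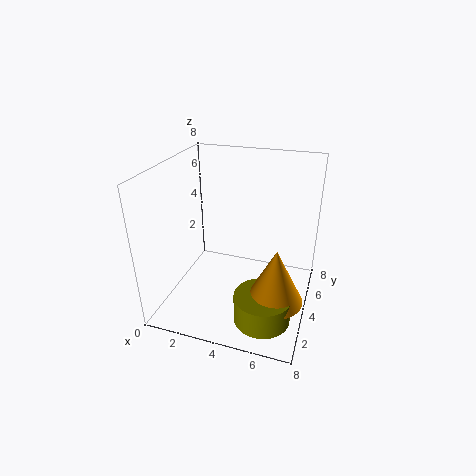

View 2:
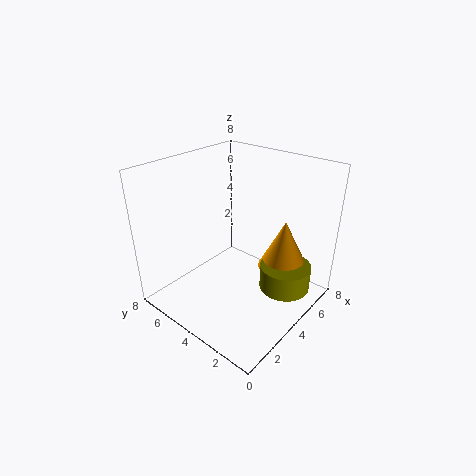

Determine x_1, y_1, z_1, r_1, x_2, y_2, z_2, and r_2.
x_1 = 6.5; y_1 = 2.5; z_1 = 1.5; r_1 = 1.5; x_2 = 6; y_2 = 2; z_2 = 0.5; r_2 = 1.5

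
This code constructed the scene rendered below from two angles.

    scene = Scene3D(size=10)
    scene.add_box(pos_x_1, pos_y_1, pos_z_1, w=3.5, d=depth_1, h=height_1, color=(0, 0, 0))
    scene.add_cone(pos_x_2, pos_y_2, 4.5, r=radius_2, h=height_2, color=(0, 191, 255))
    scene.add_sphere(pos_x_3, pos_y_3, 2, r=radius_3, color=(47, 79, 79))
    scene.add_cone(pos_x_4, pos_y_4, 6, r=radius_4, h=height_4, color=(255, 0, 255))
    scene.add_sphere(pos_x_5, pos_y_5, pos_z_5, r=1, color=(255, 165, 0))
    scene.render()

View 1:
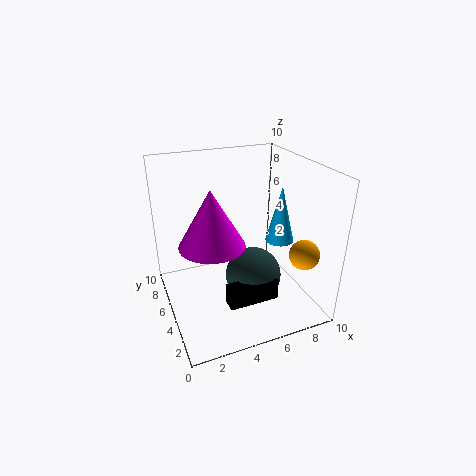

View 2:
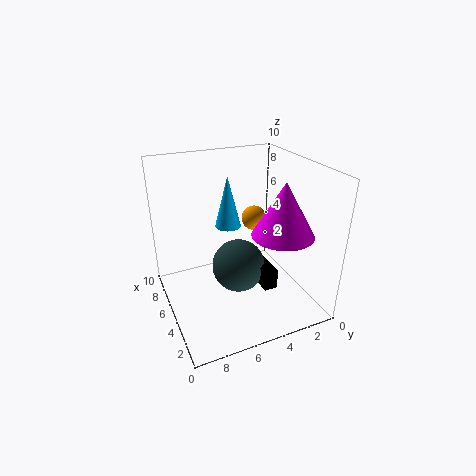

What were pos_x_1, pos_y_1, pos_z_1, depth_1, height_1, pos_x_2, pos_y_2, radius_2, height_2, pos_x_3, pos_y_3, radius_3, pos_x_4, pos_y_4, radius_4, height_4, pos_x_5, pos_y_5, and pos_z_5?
pos_x_1 = 3.5
pos_y_1 = 2.5
pos_z_1 = 1
depth_1 = 1
height_1 = 1.5
pos_x_2 = 8
pos_y_2 = 4.5
radius_2 = 1
height_2 = 4
pos_x_3 = 6
pos_y_3 = 4.5
radius_3 = 2
pos_x_4 = 2.5
pos_y_4 = 3
radius_4 = 2
height_4 = 3.5
pos_x_5 = 8.5
pos_y_5 = 2
pos_z_5 = 4.5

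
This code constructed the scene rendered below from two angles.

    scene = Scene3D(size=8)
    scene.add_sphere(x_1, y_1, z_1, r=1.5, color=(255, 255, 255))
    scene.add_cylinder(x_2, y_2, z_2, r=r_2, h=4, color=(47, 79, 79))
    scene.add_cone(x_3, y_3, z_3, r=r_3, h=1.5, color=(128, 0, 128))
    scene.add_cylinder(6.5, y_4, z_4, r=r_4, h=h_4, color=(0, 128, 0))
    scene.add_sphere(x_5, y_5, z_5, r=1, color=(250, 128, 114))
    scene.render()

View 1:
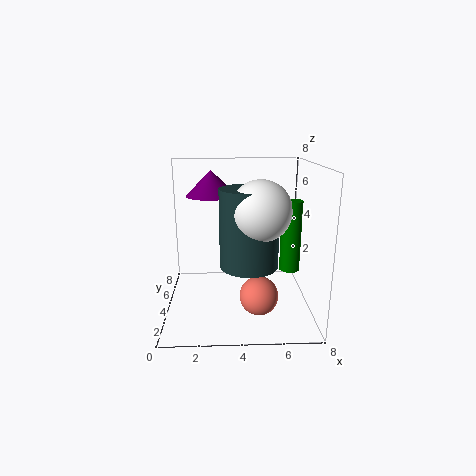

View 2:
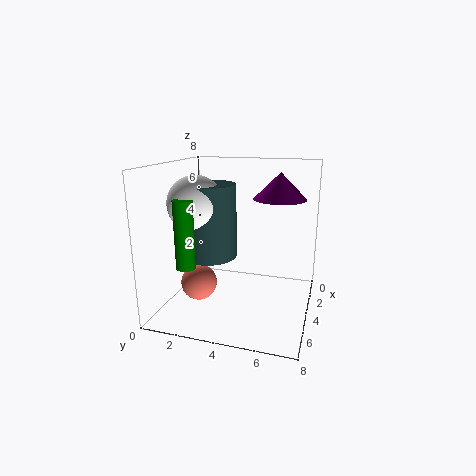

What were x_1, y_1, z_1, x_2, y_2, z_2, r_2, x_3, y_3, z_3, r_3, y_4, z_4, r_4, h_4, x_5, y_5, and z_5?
x_1 = 5
y_1 = 2
z_1 = 6
x_2 = 4.5
y_2 = 2.5
z_2 = 3
r_2 = 1.5
x_3 = 2.5
y_3 = 6
z_3 = 6
r_3 = 1.5
y_4 = 2
z_4 = 3
r_4 = 0.5
h_4 = 3.5
x_5 = 5
y_5 = 2
z_5 = 1.5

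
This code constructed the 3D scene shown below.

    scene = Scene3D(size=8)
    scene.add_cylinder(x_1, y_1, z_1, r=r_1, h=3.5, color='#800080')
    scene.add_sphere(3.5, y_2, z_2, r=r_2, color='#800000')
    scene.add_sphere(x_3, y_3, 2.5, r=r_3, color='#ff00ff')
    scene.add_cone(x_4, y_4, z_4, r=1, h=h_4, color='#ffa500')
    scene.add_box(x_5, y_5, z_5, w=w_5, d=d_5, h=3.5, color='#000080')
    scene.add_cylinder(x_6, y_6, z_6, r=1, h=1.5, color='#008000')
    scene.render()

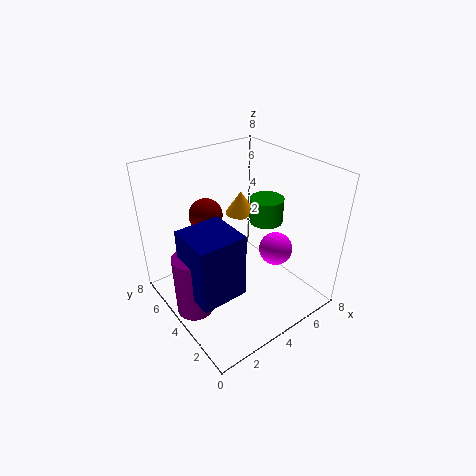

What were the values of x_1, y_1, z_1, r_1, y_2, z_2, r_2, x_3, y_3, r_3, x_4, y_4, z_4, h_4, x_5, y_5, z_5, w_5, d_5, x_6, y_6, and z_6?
x_1 = 1, y_1 = 4, z_1 = 0.5, r_1 = 1, y_2 = 6.5, z_2 = 4.5, r_2 = 1, x_3 = 6.5, y_3 = 3.5, r_3 = 1, x_4 = 6.5, y_4 = 7, z_4 = 3.5, h_4 = 1.5, x_5 = 0.5, y_5 = 2, z_5 = 2, w_5 = 2.5, d_5 = 2.5, x_6 = 6.5, y_6 = 4.5, z_6 = 4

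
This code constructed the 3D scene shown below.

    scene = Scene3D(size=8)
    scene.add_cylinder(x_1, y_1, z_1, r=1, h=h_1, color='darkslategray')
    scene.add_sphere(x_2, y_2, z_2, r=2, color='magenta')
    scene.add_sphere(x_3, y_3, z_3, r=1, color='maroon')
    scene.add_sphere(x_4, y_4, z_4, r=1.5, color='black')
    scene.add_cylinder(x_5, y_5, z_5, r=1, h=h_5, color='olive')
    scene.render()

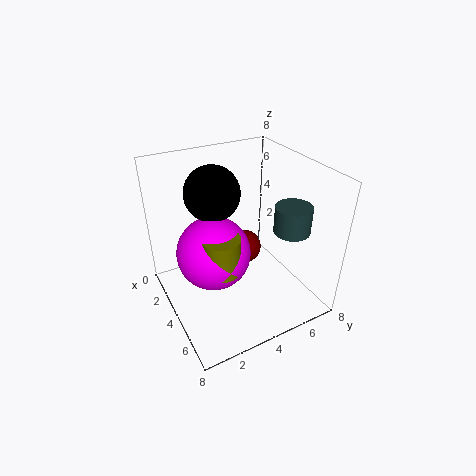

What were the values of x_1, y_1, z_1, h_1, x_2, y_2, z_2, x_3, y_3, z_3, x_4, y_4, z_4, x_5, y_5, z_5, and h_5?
x_1 = 5.5
y_1 = 6.5
z_1 = 4.5
h_1 = 1.5
x_2 = 4
y_2 = 2.5
z_2 = 3.5
x_3 = 3
y_3 = 5
z_3 = 2.5
x_4 = 3
y_4 = 3
z_4 = 6.5
x_5 = 5
y_5 = 2.5
z_5 = 3
h_5 = 2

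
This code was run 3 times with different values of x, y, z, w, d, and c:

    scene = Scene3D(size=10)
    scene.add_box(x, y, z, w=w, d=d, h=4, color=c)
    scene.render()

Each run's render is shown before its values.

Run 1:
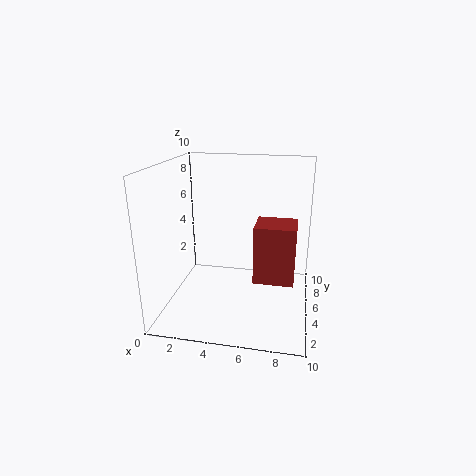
x = 6.25, y = 3.75, z = 2.25, w = 2.75, d = 2.5, c = 'brown'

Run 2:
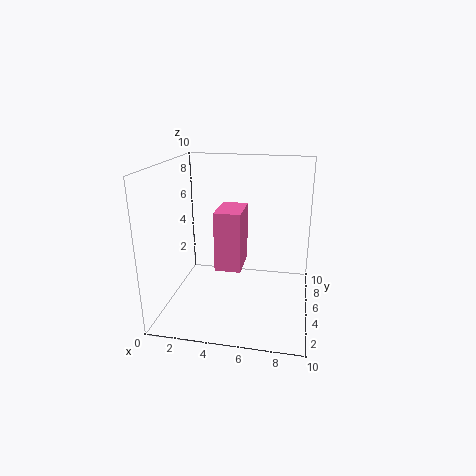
x = 3.75, y = 3.25, z = 3.25, w = 1.75, d = 2.75, c = 'hotpink'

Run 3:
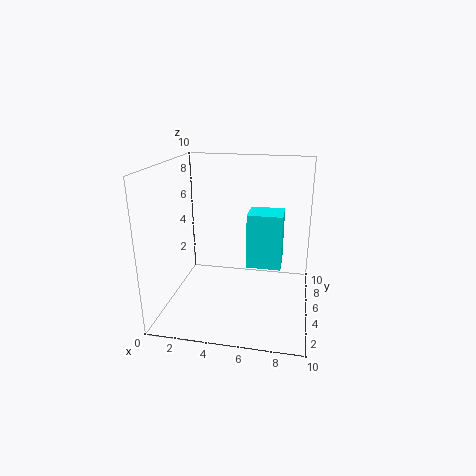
x = 5.5, y = 5.5, z = 2.5, w = 2.5, d = 2.25, c = 'cyan'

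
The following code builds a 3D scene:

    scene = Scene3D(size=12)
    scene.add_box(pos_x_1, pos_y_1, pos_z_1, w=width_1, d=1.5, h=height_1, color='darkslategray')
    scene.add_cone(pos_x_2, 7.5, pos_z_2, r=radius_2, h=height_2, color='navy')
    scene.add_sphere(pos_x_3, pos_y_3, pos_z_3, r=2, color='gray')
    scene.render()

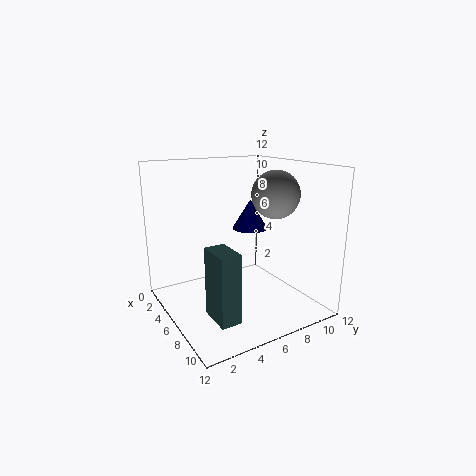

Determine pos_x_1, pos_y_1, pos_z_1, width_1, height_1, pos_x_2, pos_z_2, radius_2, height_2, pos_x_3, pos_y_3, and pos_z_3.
pos_x_1 = 9, pos_y_1 = 1.5, pos_z_1 = 2, width_1 = 2.5, height_1 = 5, pos_x_2 = 5.5, pos_z_2 = 6.5, radius_2 = 1.5, height_2 = 2.5, pos_x_3 = 7, pos_y_3 = 9, pos_z_3 = 9.5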